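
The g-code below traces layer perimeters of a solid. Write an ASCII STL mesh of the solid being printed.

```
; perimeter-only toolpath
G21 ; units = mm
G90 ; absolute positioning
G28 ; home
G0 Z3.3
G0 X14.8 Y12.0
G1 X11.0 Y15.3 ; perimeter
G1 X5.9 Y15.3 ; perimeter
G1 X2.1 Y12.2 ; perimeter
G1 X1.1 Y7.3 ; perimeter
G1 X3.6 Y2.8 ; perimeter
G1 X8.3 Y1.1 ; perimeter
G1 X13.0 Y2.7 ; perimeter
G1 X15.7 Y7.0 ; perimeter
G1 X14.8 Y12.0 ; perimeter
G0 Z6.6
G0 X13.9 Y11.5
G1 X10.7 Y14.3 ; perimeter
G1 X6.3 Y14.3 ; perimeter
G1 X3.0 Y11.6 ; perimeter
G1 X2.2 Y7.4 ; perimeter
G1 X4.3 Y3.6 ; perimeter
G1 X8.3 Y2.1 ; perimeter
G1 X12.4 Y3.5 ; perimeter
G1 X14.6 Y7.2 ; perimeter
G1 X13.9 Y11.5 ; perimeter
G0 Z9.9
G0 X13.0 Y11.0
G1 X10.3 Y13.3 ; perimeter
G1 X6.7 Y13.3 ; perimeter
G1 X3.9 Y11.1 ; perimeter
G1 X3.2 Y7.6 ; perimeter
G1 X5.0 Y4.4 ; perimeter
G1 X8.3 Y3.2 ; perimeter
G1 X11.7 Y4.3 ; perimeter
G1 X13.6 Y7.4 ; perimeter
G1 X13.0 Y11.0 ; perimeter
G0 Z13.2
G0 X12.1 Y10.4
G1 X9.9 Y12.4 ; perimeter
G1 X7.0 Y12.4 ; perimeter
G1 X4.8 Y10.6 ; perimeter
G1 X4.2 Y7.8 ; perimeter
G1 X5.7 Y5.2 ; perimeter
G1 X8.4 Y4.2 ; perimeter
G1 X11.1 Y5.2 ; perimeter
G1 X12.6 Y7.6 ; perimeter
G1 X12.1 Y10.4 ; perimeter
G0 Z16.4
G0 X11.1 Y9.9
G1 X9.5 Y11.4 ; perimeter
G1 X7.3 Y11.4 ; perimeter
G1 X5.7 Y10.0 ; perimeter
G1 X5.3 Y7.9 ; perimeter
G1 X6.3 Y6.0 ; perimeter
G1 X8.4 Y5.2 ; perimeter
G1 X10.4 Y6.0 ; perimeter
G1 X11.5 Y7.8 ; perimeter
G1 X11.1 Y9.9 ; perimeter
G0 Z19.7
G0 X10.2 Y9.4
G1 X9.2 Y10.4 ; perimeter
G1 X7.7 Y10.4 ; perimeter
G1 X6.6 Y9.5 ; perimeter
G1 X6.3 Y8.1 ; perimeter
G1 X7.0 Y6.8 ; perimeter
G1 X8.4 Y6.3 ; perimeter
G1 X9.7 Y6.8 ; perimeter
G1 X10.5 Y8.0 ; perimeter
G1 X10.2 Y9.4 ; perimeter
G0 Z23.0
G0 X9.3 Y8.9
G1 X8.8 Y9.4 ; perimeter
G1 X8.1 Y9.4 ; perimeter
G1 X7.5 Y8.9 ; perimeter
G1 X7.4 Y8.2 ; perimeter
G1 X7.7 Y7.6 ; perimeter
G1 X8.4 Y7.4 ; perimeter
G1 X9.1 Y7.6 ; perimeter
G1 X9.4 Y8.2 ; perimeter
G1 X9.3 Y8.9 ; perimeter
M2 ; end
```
solid part
  facet normal 0.0000 0.0000 -1.0000
    outer loop
      vertex 5.6 16.3 0.0
      vertex 11.4 16.3 0.0
      vertex 15.7 12.5 0.0
    endloop
  endfacet
  facet normal 0.0000 0.0000 -1.0000
    outer loop
      vertex 1.2 12.7 0.0
      vertex 5.6 16.3 0.0
      vertex 15.7 12.5 0.0
    endloop
  endfacet
  facet normal 0.0000 0.0000 -1.0000
    outer loop
      vertex 0.1 7.1 0.0
      vertex 1.2 12.7 0.0
      vertex 15.7 12.5 0.0
    endloop
  endfacet
  facet normal 0.0000 0.0000 -1.0000
    outer loop
      vertex 2.9 2.0 0.0
      vertex 0.1 7.1 0.0
      vertex 15.7 12.5 0.0
    endloop
  endfacet
  facet normal 0.0000 0.0000 -1.0000
    outer loop
      vertex 8.3 0.0 0.0
      vertex 2.9 2.0 0.0
      vertex 15.7 12.5 0.0
    endloop
  endfacet
  facet normal 0.0000 0.0000 -1.0000
    outer loop
      vertex 13.7 1.9 0.0
      vertex 8.3 0.0 0.0
      vertex 15.7 12.5 0.0
    endloop
  endfacet
  facet normal 0.0000 0.0000 -1.0000
    outer loop
      vertex 16.7 6.8 0.0
      vertex 13.7 1.9 0.0
      vertex 15.7 12.5 0.0
    endloop
  endfacet
  facet normal 0.6342 0.7176 0.2879
    outer loop
      vertex 15.7 12.5 0.0
      vertex 11.4 16.3 0.0
      vertex 8.4 8.4 26.3
    endloop
  endfacet
  facet normal 0.0000 0.9577 0.2877
    outer loop
      vertex 11.4 16.3 0.0
      vertex 5.6 16.3 0.0
      vertex 8.4 8.4 26.3
    endloop
  endfacet
  facet normal -0.6065 0.7413 0.2873
    outer loop
      vertex 5.6 16.3 0.0
      vertex 1.2 12.7 0.0
      vertex 8.4 8.4 26.3
    endloop
  endfacet
  facet normal -0.9398 0.1846 0.2875
    outer loop
      vertex 1.2 12.7 0.0
      vertex 0.1 7.1 0.0
      vertex 8.4 8.4 26.3
    endloop
  endfacet
  facet normal -0.8395 -0.4609 0.2877
    outer loop
      vertex 0.1 7.1 0.0
      vertex 2.9 2.0 0.0
      vertex 8.4 8.4 26.3
    endloop
  endfacet
  facet normal -0.3326 -0.8980 0.2881
    outer loop
      vertex 2.9 2.0 0.0
      vertex 8.3 0.0 0.0
      vertex 8.4 8.4 26.3
    endloop
  endfacet
  facet normal 0.3179 -0.9035 0.2874
    outer loop
      vertex 8.3 0.0 0.0
      vertex 13.7 1.9 0.0
      vertex 8.4 8.4 26.3
    endloop
  endfacet
  facet normal 0.8167 -0.5000 0.2882
    outer loop
      vertex 13.7 1.9 0.0
      vertex 16.7 6.8 0.0
      vertex 8.4 8.4 26.3
    endloop
  endfacet
  facet normal 0.9433 0.1655 0.2876
    outer loop
      vertex 16.7 6.8 0.0
      vertex 15.7 12.5 0.0
      vertex 8.4 8.4 26.3
    endloop
  endfacet
endsolid part

The G0 Z moves step by Δz≈3.3 mm. The G1 loops shrink linearly with z, so the solid tapers from its base footprint up to z≈26.3. Closing with a flat bottom cap and the tapered top and triangulating gives 16 facets — a regular 9-sided pyramid, base circumscribed radius ≈ 8.4 mm, apex at z ≈ 26.3 mm.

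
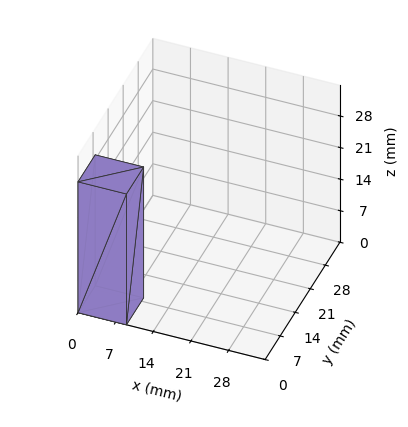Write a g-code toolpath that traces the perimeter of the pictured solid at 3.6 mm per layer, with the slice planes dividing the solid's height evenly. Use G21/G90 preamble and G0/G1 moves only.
Reading the render: the shape is a rectangular box, roughly 9 × 8 mm footprint and 29 mm tall (dimensions read to the nearest mm from the axis ticks). For the g-code, the solid's height is divided into equal slices at the stated Δz and each level perimeter traced with G1 moves after a G0 lift.

; perimeter-only toolpath
G21 ; units = mm
G90 ; absolute positioning
G28 ; home
; layer 1
G0 Z3.6
G0 X0.0 Y0.0
G1 X9.0 Y0.0
G1 X9.0 Y8.0
G1 X0.0 Y8.0
G1 X0.0 Y0.0
; layer 2
G0 Z7.2
G0 X0.0 Y0.0
G1 X9.0 Y0.0
G1 X9.0 Y8.0
G1 X0.0 Y8.0
G1 X0.0 Y0.0
; layer 3
G0 Z10.9
G0 X0.0 Y0.0
G1 X9.0 Y0.0
G1 X9.0 Y8.0
G1 X0.0 Y8.0
G1 X0.0 Y0.0
; layer 4
G0 Z14.5
G0 X0.0 Y0.0
G1 X9.0 Y0.0
G1 X9.0 Y8.0
G1 X0.0 Y8.0
G1 X0.0 Y0.0
; layer 5
G0 Z18.1
G0 X0.0 Y0.0
G1 X9.0 Y0.0
G1 X9.0 Y8.0
G1 X0.0 Y8.0
G1 X0.0 Y0.0
; layer 6
G0 Z21.8
G0 X0.0 Y0.0
G1 X9.0 Y0.0
G1 X9.0 Y8.0
G1 X0.0 Y8.0
G1 X0.0 Y0.0
; layer 7
G0 Z25.4
G0 X0.0 Y0.0
G1 X9.0 Y0.0
G1 X9.0 Y8.0
G1 X0.0 Y8.0
G1 X0.0 Y0.0
; layer 8
G0 Z29.0
G0 X0.0 Y0.0
G1 X9.0 Y0.0
G1 X9.0 Y8.0
G1 X0.0 Y8.0
G1 X0.0 Y0.0
M2 ; end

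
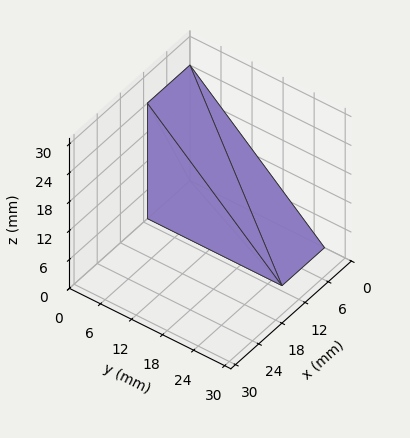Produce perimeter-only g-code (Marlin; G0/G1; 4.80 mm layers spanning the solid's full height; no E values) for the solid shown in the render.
Reading the render: the shape is a wedge (ramp): 11 × 26 mm base, rising to 24 mm along the y=0 edge and sloping linearly to z=0 at y=26 (dimensions read to the nearest mm from the axis ticks). For the g-code, the solid's height is divided into equal slices at the stated Δz and each level perimeter traced with G1 moves after a G0 lift.

; perimeter-only toolpath
G21 ; units = mm
G90 ; absolute positioning
G28 ; home
; layer 1
G0 Z4.80
G0 X0.00 Y0.00
G1 X11.00 Y0.00
G1 X11.00 Y20.80
G1 X0.00 Y20.80
G1 X0.00 Y0.00
; layer 2
G0 Z9.60
G0 X0.00 Y0.00
G1 X11.00 Y0.00
G1 X11.00 Y15.60
G1 X0.00 Y15.60
G1 X0.00 Y0.00
; layer 3
G0 Z14.40
G0 X0.00 Y0.00
G1 X11.00 Y0.00
G1 X11.00 Y10.40
G1 X0.00 Y10.40
G1 X0.00 Y0.00
; layer 4
G0 Z19.20
G0 X0.00 Y0.00
G1 X11.00 Y0.00
G1 X11.00 Y5.20
G1 X0.00 Y5.20
G1 X0.00 Y0.00
M2 ; end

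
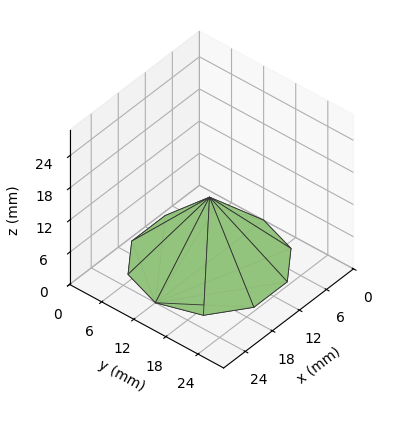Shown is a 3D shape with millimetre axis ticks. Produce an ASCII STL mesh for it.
Reading the render: the shape is a regular 10-sided pyramid, base circumscribed radius ≈ 12 mm, apex at z ≈ 12 mm (dimensions read to the nearest mm from the axis ticks). For the STL, each face is triangulated and given an outward normal.

solid part
  facet normal 0.0000 0.0000 -1.0000
    outer loop
      vertex 15.71 23.41 0.00
      vertex 21.71 19.05 0.00
      vertex 24.00 12.00 0.00
    endloop
  endfacet
  facet normal 0.0000 0.0000 -1.0000
    outer loop
      vertex 8.29 23.41 0.00
      vertex 15.71 23.41 0.00
      vertex 24.00 12.00 0.00
    endloop
  endfacet
  facet normal 0.0000 0.0000 -1.0000
    outer loop
      vertex 2.29 19.05 0.00
      vertex 8.29 23.41 0.00
      vertex 24.00 12.00 0.00
    endloop
  endfacet
  facet normal 0.0000 0.0000 -1.0000
    outer loop
      vertex 0.00 12.00 0.00
      vertex 2.29 19.05 0.00
      vertex 24.00 12.00 0.00
    endloop
  endfacet
  facet normal 0.0000 0.0000 -1.0000
    outer loop
      vertex 2.29 4.95 0.00
      vertex 0.00 12.00 0.00
      vertex 24.00 12.00 0.00
    endloop
  endfacet
  facet normal 0.0000 0.0000 -1.0000
    outer loop
      vertex 8.29 0.59 0.00
      vertex 2.29 4.95 0.00
      vertex 24.00 12.00 0.00
    endloop
  endfacet
  facet normal 0.0000 0.0000 -1.0000
    outer loop
      vertex 15.71 0.59 0.00
      vertex 8.29 0.59 0.00
      vertex 24.00 12.00 0.00
    endloop
  endfacet
  facet normal 0.0000 0.0000 -1.0000
    outer loop
      vertex 21.71 4.95 0.00
      vertex 15.71 0.59 0.00
      vertex 24.00 12.00 0.00
    endloop
  endfacet
  facet normal 0.6892 0.2239 0.6892
    outer loop
      vertex 24.00 12.00 0.00
      vertex 21.71 19.05 0.00
      vertex 12.00 12.00 12.00
    endloop
  endfacet
  facet normal 0.4260 0.5862 0.6891
    outer loop
      vertex 21.71 19.05 0.00
      vertex 15.71 23.41 0.00
      vertex 12.00 12.00 12.00
    endloop
  endfacet
  facet normal 0.0000 0.7247 0.6891
    outer loop
      vertex 15.71 23.41 0.00
      vertex 8.29 23.41 0.00
      vertex 12.00 12.00 12.00
    endloop
  endfacet
  facet normal -0.4260 0.5862 0.6891
    outer loop
      vertex 8.29 23.41 0.00
      vertex 2.29 19.05 0.00
      vertex 12.00 12.00 12.00
    endloop
  endfacet
  facet normal -0.6892 0.2239 0.6892
    outer loop
      vertex 2.29 19.05 0.00
      vertex 0.00 12.00 0.00
      vertex 12.00 12.00 12.00
    endloop
  endfacet
  facet normal -0.6892 -0.2239 0.6892
    outer loop
      vertex 0.00 12.00 0.00
      vertex 2.29 4.95 0.00
      vertex 12.00 12.00 12.00
    endloop
  endfacet
  facet normal -0.4260 -0.5862 0.6891
    outer loop
      vertex 2.29 4.95 0.00
      vertex 8.29 0.59 0.00
      vertex 12.00 12.00 12.00
    endloop
  endfacet
  facet normal 0.0000 -0.7247 0.6891
    outer loop
      vertex 8.29 0.59 0.00
      vertex 15.71 0.59 0.00
      vertex 12.00 12.00 12.00
    endloop
  endfacet
  facet normal 0.4260 -0.5862 0.6891
    outer loop
      vertex 15.71 0.59 0.00
      vertex 21.71 4.95 0.00
      vertex 12.00 12.00 12.00
    endloop
  endfacet
  facet normal 0.6892 -0.2239 0.6892
    outer loop
      vertex 21.71 4.95 0.00
      vertex 24.00 12.00 0.00
      vertex 12.00 12.00 12.00
    endloop
  endfacet
endsolid part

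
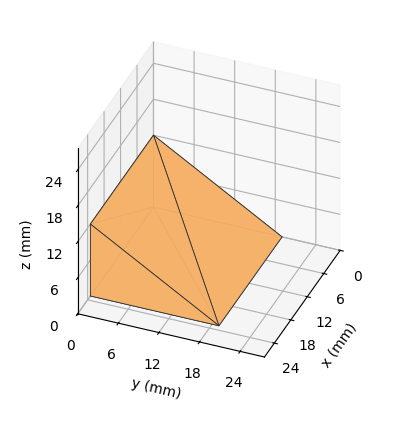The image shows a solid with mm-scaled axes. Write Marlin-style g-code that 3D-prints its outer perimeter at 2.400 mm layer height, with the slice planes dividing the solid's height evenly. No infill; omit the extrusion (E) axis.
Reading the render: the shape is a wedge (ramp): 23 × 19 mm base, rising to 12 mm along the y=0 edge and sloping linearly to z=0 at y=19 (dimensions read to the nearest mm from the axis ticks). For the g-code, the solid's height is divided into equal slices at the stated Δz and each level perimeter traced with G1 moves after a G0 lift.

; perimeter-only toolpath
G21 ; units = mm
G90 ; absolute positioning
G28 ; home
; layer 1
G0 Z2.400
G0 X0.000 Y0.000
G1 X23.000 Y0.000
G1 X23.000 Y15.200
G1 X0.000 Y15.200
G1 X0.000 Y0.000
; layer 2
G0 Z4.800
G0 X0.000 Y0.000
G1 X23.000 Y0.000
G1 X23.000 Y11.400
G1 X0.000 Y11.400
G1 X0.000 Y0.000
; layer 3
G0 Z7.200
G0 X0.000 Y0.000
G1 X23.000 Y0.000
G1 X23.000 Y7.600
G1 X0.000 Y7.600
G1 X0.000 Y0.000
; layer 4
G0 Z9.600
G0 X0.000 Y0.000
G1 X23.000 Y0.000
G1 X23.000 Y3.800
G1 X0.000 Y3.800
G1 X0.000 Y0.000
M2 ; end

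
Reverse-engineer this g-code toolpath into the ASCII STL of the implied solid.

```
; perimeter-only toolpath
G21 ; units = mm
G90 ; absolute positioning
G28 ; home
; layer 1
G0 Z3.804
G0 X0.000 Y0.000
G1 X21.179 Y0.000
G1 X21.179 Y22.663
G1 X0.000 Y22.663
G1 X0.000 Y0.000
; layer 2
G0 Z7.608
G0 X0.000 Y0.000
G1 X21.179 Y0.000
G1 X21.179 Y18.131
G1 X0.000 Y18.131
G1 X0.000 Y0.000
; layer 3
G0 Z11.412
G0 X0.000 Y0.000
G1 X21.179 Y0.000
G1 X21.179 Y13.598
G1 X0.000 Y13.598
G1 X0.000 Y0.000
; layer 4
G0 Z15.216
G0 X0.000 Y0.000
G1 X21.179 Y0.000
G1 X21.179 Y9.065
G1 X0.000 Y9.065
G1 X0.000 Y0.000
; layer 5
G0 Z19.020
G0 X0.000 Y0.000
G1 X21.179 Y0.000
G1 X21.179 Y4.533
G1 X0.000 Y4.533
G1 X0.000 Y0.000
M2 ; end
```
solid part
  facet normal 0.0000 0.0000 -1.0000
    outer loop
      vertex 21.179 27.196 0.000
      vertex 21.179 0.000 0.000
      vertex 0.000 0.000 0.000
    endloop
  endfacet
  facet normal 0.0000 0.0000 -1.0000
    outer loop
      vertex 0.000 27.196 0.000
      vertex 21.179 27.196 0.000
      vertex 0.000 0.000 0.000
    endloop
  endfacet
  facet normal 0.0000 -1.0000 0.0000
    outer loop
      vertex 0.000 0.000 0.000
      vertex 21.179 0.000 0.000
      vertex 21.179 0.000 22.824
    endloop
  endfacet
  facet normal 0.0000 -1.0000 0.0000
    outer loop
      vertex 0.000 0.000 0.000
      vertex 21.179 0.000 22.824
      vertex 0.000 0.000 22.824
    endloop
  endfacet
  facet normal 0.0000 0.6429 0.7660
    outer loop
      vertex 0.000 0.000 22.824
      vertex 21.179 0.000 22.824
      vertex 21.179 27.196 0.000
    endloop
  endfacet
  facet normal 0.0000 0.6429 0.7660
    outer loop
      vertex 0.000 0.000 22.824
      vertex 21.179 27.196 0.000
      vertex 0.000 27.196 0.000
    endloop
  endfacet
  facet normal -1.0000 0.0000 0.0000
    outer loop
      vertex 0.000 0.000 22.824
      vertex 0.000 27.196 0.000
      vertex 0.000 0.000 0.000
    endloop
  endfacet
  facet normal 1.0000 0.0000 0.0000
    outer loop
      vertex 21.179 0.000 0.000
      vertex 21.179 27.196 0.000
      vertex 21.179 0.000 22.824
    endloop
  endfacet
endsolid part

The G0 Z moves step by Δz≈3.804 mm. The G1 loops shrink linearly with z, so the solid tapers from its base footprint up to z≈22.8. Closing with a flat bottom cap and the tapered top and triangulating gives 8 facets — a wedge (ramp): 21.2 × 27.2 mm base, rising to 22.8 mm along the y=0 edge and sloping linearly to z=0 at y=27.2.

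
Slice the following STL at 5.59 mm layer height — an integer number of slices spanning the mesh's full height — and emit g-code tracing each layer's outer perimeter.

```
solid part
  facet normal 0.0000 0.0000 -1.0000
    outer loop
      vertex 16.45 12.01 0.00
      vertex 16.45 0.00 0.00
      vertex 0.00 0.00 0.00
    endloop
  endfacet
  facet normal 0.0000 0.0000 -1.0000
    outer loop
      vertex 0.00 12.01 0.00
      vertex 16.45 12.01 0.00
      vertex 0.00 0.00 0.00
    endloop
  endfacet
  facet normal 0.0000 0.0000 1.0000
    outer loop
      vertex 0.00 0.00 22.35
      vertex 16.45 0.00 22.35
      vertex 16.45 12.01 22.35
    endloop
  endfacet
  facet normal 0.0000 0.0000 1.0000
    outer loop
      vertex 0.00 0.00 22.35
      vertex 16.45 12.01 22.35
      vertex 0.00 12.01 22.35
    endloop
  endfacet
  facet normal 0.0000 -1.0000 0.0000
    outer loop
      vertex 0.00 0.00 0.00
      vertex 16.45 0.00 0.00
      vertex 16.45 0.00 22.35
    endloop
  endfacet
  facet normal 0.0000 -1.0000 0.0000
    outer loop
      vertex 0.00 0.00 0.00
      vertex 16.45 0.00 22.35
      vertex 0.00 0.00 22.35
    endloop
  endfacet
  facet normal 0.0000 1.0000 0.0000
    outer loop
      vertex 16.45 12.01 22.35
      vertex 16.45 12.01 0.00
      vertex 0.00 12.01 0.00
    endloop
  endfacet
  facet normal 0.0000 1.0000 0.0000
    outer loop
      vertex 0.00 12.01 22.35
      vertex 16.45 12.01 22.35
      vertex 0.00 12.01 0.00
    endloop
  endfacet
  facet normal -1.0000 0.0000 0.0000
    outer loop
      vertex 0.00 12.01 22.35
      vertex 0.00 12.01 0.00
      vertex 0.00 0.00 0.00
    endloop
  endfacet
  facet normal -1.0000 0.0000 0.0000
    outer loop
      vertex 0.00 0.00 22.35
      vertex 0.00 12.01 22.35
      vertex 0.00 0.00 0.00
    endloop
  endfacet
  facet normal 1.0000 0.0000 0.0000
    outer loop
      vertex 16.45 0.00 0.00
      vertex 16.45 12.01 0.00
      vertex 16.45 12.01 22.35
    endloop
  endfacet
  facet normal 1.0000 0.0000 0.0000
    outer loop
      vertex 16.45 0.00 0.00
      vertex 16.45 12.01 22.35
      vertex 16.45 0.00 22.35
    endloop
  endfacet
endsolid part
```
; perimeter-only toolpath
G21 ; units = mm
G90 ; absolute positioning
G28 ; home
; layer 1
G0 Z5.59
G0 X0.00 Y0.00
G1 X16.45 Y0.00
G1 X16.45 Y12.01
G1 X0.00 Y12.01
G1 X0.00 Y0.00
; layer 2
G0 Z11.18
G0 X0.00 Y0.00
G1 X16.45 Y0.00
G1 X16.45 Y12.01
G1 X0.00 Y12.01
G1 X0.00 Y0.00
; layer 3
G0 Z16.76
G0 X0.00 Y0.00
G1 X16.45 Y0.00
G1 X16.45 Y12.01
G1 X0.00 Y12.01
G1 X0.00 Y0.00
; layer 4
G0 Z22.35
G0 X0.00 Y0.00
G1 X16.45 Y0.00
G1 X16.45 Y12.01
G1 X0.00 Y12.01
G1 X0.00 Y0.00
M2 ; end

The solid is a rectangular box, roughly 16.4 × 12 mm footprint and 22.4 mm tall. Slicing at Δz = 5.59 mm — 4 equal slices spanning the solid's height, so layer i sits at z = i·h/4 — gives 4 non-empty perimeters. Each is a 4-segment closed polygon; G0 lifts to the layer z and rapids to the start vertex, then G1 traces the edges.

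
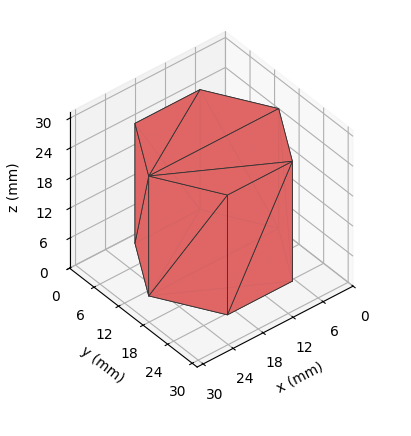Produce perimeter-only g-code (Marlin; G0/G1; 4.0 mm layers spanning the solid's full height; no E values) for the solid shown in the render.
Reading the render: the shape is a regular 6-sided prism (a cylinder approximated with 6 flat sides), circumscribed radius ≈ 13 mm, height ≈ 24 mm (dimensions read to the nearest mm from the axis ticks). For the g-code, the solid's height is divided into equal slices at the stated Δz and each level perimeter traced with G1 moves after a G0 lift.

; perimeter-only toolpath
G21 ; units = mm
G90 ; absolute positioning
G28 ; home
; layer 1
G0 Z4.0
G0 X26.0 Y13.0
G1 X19.5 Y24.3
G1 X6.5 Y24.3
G1 X0.0 Y13.0
G1 X6.5 Y1.7
G1 X19.5 Y1.7
G1 X26.0 Y13.0
; layer 2
G0 Z8.0
G0 X26.0 Y13.0
G1 X19.5 Y24.3
G1 X6.5 Y24.3
G1 X0.0 Y13.0
G1 X6.5 Y1.7
G1 X19.5 Y1.7
G1 X26.0 Y13.0
; layer 3
G0 Z12.0
G0 X26.0 Y13.0
G1 X19.5 Y24.3
G1 X6.5 Y24.3
G1 X0.0 Y13.0
G1 X6.5 Y1.7
G1 X19.5 Y1.7
G1 X26.0 Y13.0
; layer 4
G0 Z16.0
G0 X26.0 Y13.0
G1 X19.5 Y24.3
G1 X6.5 Y24.3
G1 X0.0 Y13.0
G1 X6.5 Y1.7
G1 X19.5 Y1.7
G1 X26.0 Y13.0
; layer 5
G0 Z20.0
G0 X26.0 Y13.0
G1 X19.5 Y24.3
G1 X6.5 Y24.3
G1 X0.0 Y13.0
G1 X6.5 Y1.7
G1 X19.5 Y1.7
G1 X26.0 Y13.0
; layer 6
G0 Z24.0
G0 X26.0 Y13.0
G1 X19.5 Y24.3
G1 X6.5 Y24.3
G1 X0.0 Y13.0
G1 X6.5 Y1.7
G1 X19.5 Y1.7
G1 X26.0 Y13.0
M2 ; end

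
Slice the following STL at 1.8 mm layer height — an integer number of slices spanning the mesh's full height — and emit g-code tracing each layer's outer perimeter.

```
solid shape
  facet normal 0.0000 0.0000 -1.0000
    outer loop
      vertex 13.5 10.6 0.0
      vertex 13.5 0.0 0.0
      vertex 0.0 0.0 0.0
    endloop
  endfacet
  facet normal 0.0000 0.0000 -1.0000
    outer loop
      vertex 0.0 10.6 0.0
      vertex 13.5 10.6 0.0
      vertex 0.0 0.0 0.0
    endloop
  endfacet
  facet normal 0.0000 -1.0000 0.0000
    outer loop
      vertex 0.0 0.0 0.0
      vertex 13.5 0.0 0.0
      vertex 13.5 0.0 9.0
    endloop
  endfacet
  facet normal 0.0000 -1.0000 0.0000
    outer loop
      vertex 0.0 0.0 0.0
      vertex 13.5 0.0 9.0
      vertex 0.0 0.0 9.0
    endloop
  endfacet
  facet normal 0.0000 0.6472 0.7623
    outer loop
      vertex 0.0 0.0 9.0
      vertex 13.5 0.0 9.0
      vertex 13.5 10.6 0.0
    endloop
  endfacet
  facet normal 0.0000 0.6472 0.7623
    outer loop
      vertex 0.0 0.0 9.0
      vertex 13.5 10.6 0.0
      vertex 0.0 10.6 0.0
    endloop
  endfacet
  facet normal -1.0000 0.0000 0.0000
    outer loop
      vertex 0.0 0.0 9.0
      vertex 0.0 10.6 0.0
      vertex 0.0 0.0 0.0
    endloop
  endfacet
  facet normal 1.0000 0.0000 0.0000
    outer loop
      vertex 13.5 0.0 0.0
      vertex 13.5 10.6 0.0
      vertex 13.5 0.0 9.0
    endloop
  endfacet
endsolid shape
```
; perimeter-only toolpath
G21 ; units = mm
G90 ; absolute positioning
G28 ; home
; layer 1
G0 Z1.8
G0 X0.0 Y0.0
G1 X13.5 Y0.0
G1 X13.5 Y8.5
G1 X0.0 Y8.5
G1 X0.0 Y0.0
; layer 2
G0 Z3.6
G0 X0.0 Y0.0
G1 X13.5 Y0.0
G1 X13.5 Y6.4
G1 X0.0 Y6.4
G1 X0.0 Y0.0
; layer 3
G0 Z5.4
G0 X0.0 Y0.0
G1 X13.5 Y0.0
G1 X13.5 Y4.2
G1 X0.0 Y4.2
G1 X0.0 Y0.0
; layer 4
G0 Z7.2
G0 X0.0 Y0.0
G1 X13.5 Y0.0
G1 X13.5 Y2.1
G1 X0.0 Y2.1
G1 X0.0 Y0.0
M2 ; end

The solid is a wedge (ramp): 13.5 × 10.6 mm base, rising to 9 mm along the y=0 edge and sloping linearly to z=0 at y=10.6. Slicing at Δz = 1.8 mm — 5 equal slices spanning the solid's height, so layer i sits at z = i·h/5 — gives 4 non-empty perimeters. Each is a 4-segment closed polygon; G0 lifts to the layer z and rapids to the start vertex, then G1 traces the edges. The cross-section shrinks linearly with z (the slice at the apex is degenerate and omitted).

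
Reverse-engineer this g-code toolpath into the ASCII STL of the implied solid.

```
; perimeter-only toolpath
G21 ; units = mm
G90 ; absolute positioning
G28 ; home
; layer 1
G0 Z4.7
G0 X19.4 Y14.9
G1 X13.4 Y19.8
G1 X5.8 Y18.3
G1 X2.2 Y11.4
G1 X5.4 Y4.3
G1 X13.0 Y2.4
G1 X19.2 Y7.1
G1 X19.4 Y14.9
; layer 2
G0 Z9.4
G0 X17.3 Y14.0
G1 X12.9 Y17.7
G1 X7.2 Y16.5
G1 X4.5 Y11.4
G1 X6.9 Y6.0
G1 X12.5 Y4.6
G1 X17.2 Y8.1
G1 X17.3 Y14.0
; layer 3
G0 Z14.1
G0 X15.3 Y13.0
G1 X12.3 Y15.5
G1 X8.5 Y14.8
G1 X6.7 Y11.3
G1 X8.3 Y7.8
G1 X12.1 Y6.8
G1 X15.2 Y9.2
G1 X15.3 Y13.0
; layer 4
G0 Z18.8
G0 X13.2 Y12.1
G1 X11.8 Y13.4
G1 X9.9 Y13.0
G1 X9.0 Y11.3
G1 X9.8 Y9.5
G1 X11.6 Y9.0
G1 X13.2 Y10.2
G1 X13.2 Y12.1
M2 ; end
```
solid part
  facet normal 0.0000 0.0000 -1.0000
    outer loop
      vertex 4.5 20.1 0.0
      vertex 14.0 22.0 0.0
      vertex 21.4 15.8 0.0
    endloop
  endfacet
  facet normal 0.0000 0.0000 -1.0000
    outer loop
      vertex 0.0 11.5 0.0
      vertex 4.5 20.1 0.0
      vertex 21.4 15.8 0.0
    endloop
  endfacet
  facet normal 0.0000 0.0000 -1.0000
    outer loop
      vertex 4.0 2.6 0.0
      vertex 0.0 11.5 0.0
      vertex 21.4 15.8 0.0
    endloop
  endfacet
  facet normal 0.0000 0.0000 -1.0000
    outer loop
      vertex 13.4 0.2 0.0
      vertex 4.0 2.6 0.0
      vertex 21.4 15.8 0.0
    endloop
  endfacet
  facet normal 0.0000 0.0000 -1.0000
    outer loop
      vertex 21.2 6.1 0.0
      vertex 13.4 0.2 0.0
      vertex 21.4 15.8 0.0
    endloop
  endfacet
  facet normal 0.5902 0.7045 0.3941
    outer loop
      vertex 21.4 15.8 0.0
      vertex 14.0 22.0 0.0
      vertex 11.2 11.2 23.5
    endloop
  endfacet
  facet normal -0.1803 0.9017 0.3929
    outer loop
      vertex 14.0 22.0 0.0
      vertex 4.5 20.1 0.0
      vertex 11.2 11.2 23.5
    endloop
  endfacet
  facet normal -0.8145 0.4262 0.3936
    outer loop
      vertex 4.5 20.1 0.0
      vertex 0.0 11.5 0.0
      vertex 11.2 11.2 23.5
    endloop
  endfacet
  facet normal -0.8381 -0.3767 0.3946
    outer loop
      vertex 0.0 11.5 0.0
      vertex 4.0 2.6 0.0
      vertex 11.2 11.2 23.5
    endloop
  endfacet
  facet normal -0.2272 -0.8900 0.3953
    outer loop
      vertex 4.0 2.6 0.0
      vertex 13.4 0.2 0.0
      vertex 11.2 11.2 23.5
    endloop
  endfacet
  facet normal 0.5542 -0.7327 0.3949
    outer loop
      vertex 13.4 0.2 0.0
      vertex 21.2 6.1 0.0
      vertex 11.2 11.2 23.5
    endloop
  endfacet
  facet normal 0.9185 -0.0189 0.3950
    outer loop
      vertex 21.2 6.1 0.0
      vertex 21.4 15.8 0.0
      vertex 11.2 11.2 23.5
    endloop
  endfacet
endsolid part

The G0 Z moves step by Δz≈4.7 mm. The G1 loops shrink linearly with z, so the solid tapers from its base footprint up to z≈23.5. Closing with a flat bottom cap and the tapered top and triangulating gives 12 facets — a regular 7-sided pyramid, base circumscribed radius ≈ 11.2 mm, apex at z ≈ 23.5 mm.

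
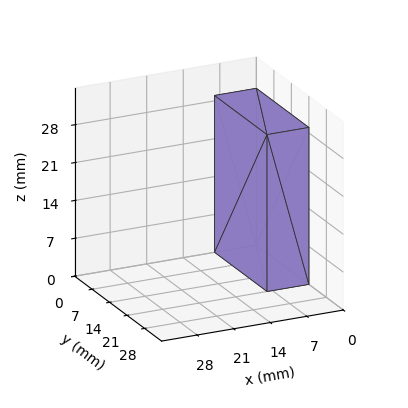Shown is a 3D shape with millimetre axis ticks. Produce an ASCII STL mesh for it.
Reading the render: the shape is a rectangular box, roughly 8 × 21 mm footprint and 29 mm tall (dimensions read to the nearest mm from the axis ticks). For the STL, each face is triangulated and given an outward normal.

solid part
  facet normal 0.0000 0.0000 -1.0000
    outer loop
      vertex 8.0 21.0 0.0
      vertex 8.0 0.0 0.0
      vertex 0.0 0.0 0.0
    endloop
  endfacet
  facet normal 0.0000 0.0000 -1.0000
    outer loop
      vertex 0.0 21.0 0.0
      vertex 8.0 21.0 0.0
      vertex 0.0 0.0 0.0
    endloop
  endfacet
  facet normal 0.0000 0.0000 1.0000
    outer loop
      vertex 0.0 0.0 29.0
      vertex 8.0 0.0 29.0
      vertex 8.0 21.0 29.0
    endloop
  endfacet
  facet normal 0.0000 0.0000 1.0000
    outer loop
      vertex 0.0 0.0 29.0
      vertex 8.0 21.0 29.0
      vertex 0.0 21.0 29.0
    endloop
  endfacet
  facet normal 0.0000 -1.0000 0.0000
    outer loop
      vertex 0.0 0.0 0.0
      vertex 8.0 0.0 0.0
      vertex 8.0 0.0 29.0
    endloop
  endfacet
  facet normal 0.0000 -1.0000 0.0000
    outer loop
      vertex 0.0 0.0 0.0
      vertex 8.0 0.0 29.0
      vertex 0.0 0.0 29.0
    endloop
  endfacet
  facet normal 0.0000 1.0000 0.0000
    outer loop
      vertex 8.0 21.0 29.0
      vertex 8.0 21.0 0.0
      vertex 0.0 21.0 0.0
    endloop
  endfacet
  facet normal 0.0000 1.0000 0.0000
    outer loop
      vertex 0.0 21.0 29.0
      vertex 8.0 21.0 29.0
      vertex 0.0 21.0 0.0
    endloop
  endfacet
  facet normal -1.0000 0.0000 0.0000
    outer loop
      vertex 0.0 21.0 29.0
      vertex 0.0 21.0 0.0
      vertex 0.0 0.0 0.0
    endloop
  endfacet
  facet normal -1.0000 0.0000 0.0000
    outer loop
      vertex 0.0 0.0 29.0
      vertex 0.0 21.0 29.0
      vertex 0.0 0.0 0.0
    endloop
  endfacet
  facet normal 1.0000 0.0000 0.0000
    outer loop
      vertex 8.0 0.0 0.0
      vertex 8.0 21.0 0.0
      vertex 8.0 21.0 29.0
    endloop
  endfacet
  facet normal 1.0000 0.0000 0.0000
    outer loop
      vertex 8.0 0.0 0.0
      vertex 8.0 21.0 29.0
      vertex 8.0 0.0 29.0
    endloop
  endfacet
endsolid part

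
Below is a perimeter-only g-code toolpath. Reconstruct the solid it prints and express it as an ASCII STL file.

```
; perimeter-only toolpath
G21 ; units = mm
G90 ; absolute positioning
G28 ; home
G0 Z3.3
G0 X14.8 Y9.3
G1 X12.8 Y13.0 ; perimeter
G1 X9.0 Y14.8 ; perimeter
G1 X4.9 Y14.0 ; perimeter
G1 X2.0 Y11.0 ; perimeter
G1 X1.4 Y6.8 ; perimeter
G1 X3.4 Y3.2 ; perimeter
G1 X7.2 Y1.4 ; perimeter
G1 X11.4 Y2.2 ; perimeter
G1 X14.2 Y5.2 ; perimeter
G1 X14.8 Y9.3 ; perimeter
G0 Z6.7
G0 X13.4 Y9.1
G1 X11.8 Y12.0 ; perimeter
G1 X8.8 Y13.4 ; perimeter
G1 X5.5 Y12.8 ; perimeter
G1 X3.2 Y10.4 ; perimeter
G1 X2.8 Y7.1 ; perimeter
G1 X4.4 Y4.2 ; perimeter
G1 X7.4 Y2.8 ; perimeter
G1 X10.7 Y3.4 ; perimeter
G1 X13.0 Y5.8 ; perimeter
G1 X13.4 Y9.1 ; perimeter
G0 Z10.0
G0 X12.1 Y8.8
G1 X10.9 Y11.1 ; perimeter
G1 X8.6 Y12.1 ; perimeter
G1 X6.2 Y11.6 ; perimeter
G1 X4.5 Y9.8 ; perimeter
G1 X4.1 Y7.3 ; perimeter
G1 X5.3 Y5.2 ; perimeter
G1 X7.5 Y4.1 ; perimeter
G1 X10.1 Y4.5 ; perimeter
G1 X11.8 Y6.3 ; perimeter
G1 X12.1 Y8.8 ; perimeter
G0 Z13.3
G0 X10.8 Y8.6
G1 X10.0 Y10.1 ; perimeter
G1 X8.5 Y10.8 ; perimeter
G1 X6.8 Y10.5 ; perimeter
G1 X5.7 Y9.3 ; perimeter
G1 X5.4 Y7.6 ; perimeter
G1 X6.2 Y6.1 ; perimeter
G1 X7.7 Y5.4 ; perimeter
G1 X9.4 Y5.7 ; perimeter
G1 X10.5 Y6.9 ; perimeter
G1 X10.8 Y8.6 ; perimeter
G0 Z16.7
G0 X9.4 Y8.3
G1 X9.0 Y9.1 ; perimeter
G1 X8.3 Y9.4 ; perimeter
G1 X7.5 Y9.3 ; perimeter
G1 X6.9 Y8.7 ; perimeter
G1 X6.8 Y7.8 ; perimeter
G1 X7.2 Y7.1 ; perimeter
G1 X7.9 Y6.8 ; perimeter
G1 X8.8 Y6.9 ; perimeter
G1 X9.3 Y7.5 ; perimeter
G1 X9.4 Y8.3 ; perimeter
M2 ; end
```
solid part
  facet normal 0.0000 0.0000 -1.0000
    outer loop
      vertex 9.2 16.1 0.0
      vertex 13.7 14.0 0.0
      vertex 16.1 9.6 0.0
    endloop
  endfacet
  facet normal 0.0000 0.0000 -1.0000
    outer loop
      vertex 4.2 15.2 0.0
      vertex 9.2 16.1 0.0
      vertex 16.1 9.6 0.0
    endloop
  endfacet
  facet normal 0.0000 0.0000 -1.0000
    outer loop
      vertex 0.8 11.6 0.0
      vertex 4.2 15.2 0.0
      vertex 16.1 9.6 0.0
    endloop
  endfacet
  facet normal 0.0000 0.0000 -1.0000
    outer loop
      vertex 0.1 6.6 0.0
      vertex 0.8 11.6 0.0
      vertex 16.1 9.6 0.0
    endloop
  endfacet
  facet normal 0.0000 0.0000 -1.0000
    outer loop
      vertex 2.5 2.2 0.0
      vertex 0.1 6.6 0.0
      vertex 16.1 9.6 0.0
    endloop
  endfacet
  facet normal 0.0000 0.0000 -1.0000
    outer loop
      vertex 7.0 0.1 0.0
      vertex 2.5 2.2 0.0
      vertex 16.1 9.6 0.0
    endloop
  endfacet
  facet normal 0.0000 0.0000 -1.0000
    outer loop
      vertex 12.0 1.0 0.0
      vertex 7.0 0.1 0.0
      vertex 16.1 9.6 0.0
    endloop
  endfacet
  facet normal 0.0000 0.0000 -1.0000
    outer loop
      vertex 15.4 4.6 0.0
      vertex 12.0 1.0 0.0
      vertex 16.1 9.6 0.0
    endloop
  endfacet
  facet normal 0.8187 0.4466 0.3610
    outer loop
      vertex 16.1 9.6 0.0
      vertex 13.7 14.0 0.0
      vertex 8.1 8.1 20.0
    endloop
  endfacet
  facet normal 0.3946 0.8455 0.3599
    outer loop
      vertex 13.7 14.0 0.0
      vertex 9.2 16.1 0.0
      vertex 8.1 8.1 20.0
    endloop
  endfacet
  facet normal -0.1654 0.9188 0.3584
    outer loop
      vertex 9.2 16.1 0.0
      vertex 4.2 15.2 0.0
      vertex 8.1 8.1 20.0
    endloop
  endfacet
  facet normal -0.6783 0.6407 0.3597
    outer loop
      vertex 4.2 15.2 0.0
      vertex 0.8 11.6 0.0
      vertex 8.1 8.1 20.0
    endloop
  endfacet
  facet normal -0.9240 0.1294 0.3599
    outer loop
      vertex 0.8 11.6 0.0
      vertex 0.1 6.6 0.0
      vertex 8.1 8.1 20.0
    endloop
  endfacet
  facet normal -0.8187 -0.4466 0.3610
    outer loop
      vertex 0.1 6.6 0.0
      vertex 2.5 2.2 0.0
      vertex 8.1 8.1 20.0
    endloop
  endfacet
  facet normal -0.3946 -0.8455 0.3599
    outer loop
      vertex 2.5 2.2 0.0
      vertex 7.0 0.1 0.0
      vertex 8.1 8.1 20.0
    endloop
  endfacet
  facet normal 0.1654 -0.9188 0.3584
    outer loop
      vertex 7.0 0.1 0.0
      vertex 12.0 1.0 0.0
      vertex 8.1 8.1 20.0
    endloop
  endfacet
  facet normal 0.6783 -0.6407 0.3597
    outer loop
      vertex 12.0 1.0 0.0
      vertex 15.4 4.6 0.0
      vertex 8.1 8.1 20.0
    endloop
  endfacet
  facet normal 0.9240 -0.1294 0.3599
    outer loop
      vertex 15.4 4.6 0.0
      vertex 16.1 9.6 0.0
      vertex 8.1 8.1 20.0
    endloop
  endfacet
endsolid part

The G0 Z moves step by Δz≈3.3 mm. The G1 loops shrink linearly with z, so the solid tapers from its base footprint up to z≈20. Closing with a flat bottom cap and the tapered top and triangulating gives 18 facets — a regular 10-sided pyramid, base circumscribed radius ≈ 8.1 mm, apex at z ≈ 20 mm.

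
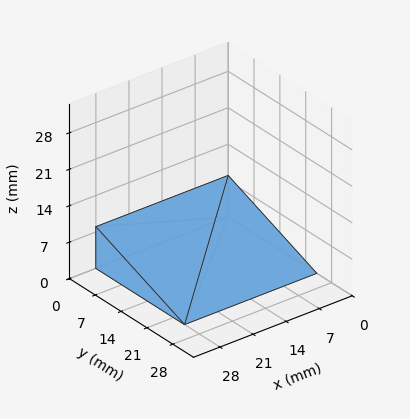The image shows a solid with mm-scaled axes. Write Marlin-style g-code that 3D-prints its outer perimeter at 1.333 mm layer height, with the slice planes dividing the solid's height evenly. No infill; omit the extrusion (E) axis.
Reading the render: the shape is a wedge (ramp): 28 × 24 mm base, rising to 8 mm along the y=0 edge and sloping linearly to z=0 at y=24 (dimensions read to the nearest mm from the axis ticks). For the g-code, the solid's height is divided into equal slices at the stated Δz and each level perimeter traced with G1 moves after a G0 lift.

; perimeter-only toolpath
G21 ; units = mm
G90 ; absolute positioning
G28 ; home
; layer 1
G0 Z1.333
G0 X0.000 Y0.000
G1 X28.000 Y0.000
G1 X28.000 Y20.000
G1 X0.000 Y20.000
G1 X0.000 Y0.000
; layer 2
G0 Z2.667
G0 X0.000 Y0.000
G1 X28.000 Y0.000
G1 X28.000 Y16.000
G1 X0.000 Y16.000
G1 X0.000 Y0.000
; layer 3
G0 Z4.000
G0 X0.000 Y0.000
G1 X28.000 Y0.000
G1 X28.000 Y12.000
G1 X0.000 Y12.000
G1 X0.000 Y0.000
; layer 4
G0 Z5.333
G0 X0.000 Y0.000
G1 X28.000 Y0.000
G1 X28.000 Y8.000
G1 X0.000 Y8.000
G1 X0.000 Y0.000
; layer 5
G0 Z6.667
G0 X0.000 Y0.000
G1 X28.000 Y0.000
G1 X28.000 Y4.000
G1 X0.000 Y4.000
G1 X0.000 Y0.000
M2 ; end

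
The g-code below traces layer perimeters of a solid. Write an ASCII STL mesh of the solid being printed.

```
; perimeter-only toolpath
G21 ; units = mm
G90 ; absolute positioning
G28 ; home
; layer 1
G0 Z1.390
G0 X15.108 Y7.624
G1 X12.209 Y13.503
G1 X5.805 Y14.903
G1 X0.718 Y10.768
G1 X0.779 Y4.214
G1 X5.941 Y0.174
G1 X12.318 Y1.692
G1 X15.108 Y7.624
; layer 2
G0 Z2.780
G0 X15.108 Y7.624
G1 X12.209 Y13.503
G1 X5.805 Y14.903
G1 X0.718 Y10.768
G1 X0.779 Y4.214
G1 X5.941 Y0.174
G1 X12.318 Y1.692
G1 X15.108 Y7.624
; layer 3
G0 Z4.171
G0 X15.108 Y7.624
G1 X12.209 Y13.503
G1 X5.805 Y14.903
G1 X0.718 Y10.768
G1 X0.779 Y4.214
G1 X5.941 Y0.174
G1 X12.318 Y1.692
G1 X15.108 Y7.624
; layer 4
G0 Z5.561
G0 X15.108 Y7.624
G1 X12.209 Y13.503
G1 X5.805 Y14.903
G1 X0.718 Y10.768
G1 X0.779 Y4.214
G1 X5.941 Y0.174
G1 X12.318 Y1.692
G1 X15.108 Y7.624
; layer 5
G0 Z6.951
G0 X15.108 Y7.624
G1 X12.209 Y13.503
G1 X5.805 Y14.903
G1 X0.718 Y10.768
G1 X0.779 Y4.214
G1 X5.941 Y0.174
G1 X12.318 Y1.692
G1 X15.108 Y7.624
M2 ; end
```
solid part
  facet normal 0.0000 0.0000 -1.0000
    outer loop
      vertex 5.805 14.903 0.000
      vertex 12.209 13.503 0.000
      vertex 15.108 7.624 0.000
    endloop
  endfacet
  facet normal 0.0000 0.0000 -1.0000
    outer loop
      vertex 0.718 10.768 0.000
      vertex 5.805 14.903 0.000
      vertex 15.108 7.624 0.000
    endloop
  endfacet
  facet normal 0.0000 0.0000 -1.0000
    outer loop
      vertex 0.779 4.214 0.000
      vertex 0.718 10.768 0.000
      vertex 15.108 7.624 0.000
    endloop
  endfacet
  facet normal 0.0000 0.0000 -1.0000
    outer loop
      vertex 5.941 0.174 0.000
      vertex 0.779 4.214 0.000
      vertex 15.108 7.624 0.000
    endloop
  endfacet
  facet normal 0.0000 0.0000 -1.0000
    outer loop
      vertex 12.318 1.692 0.000
      vertex 5.941 0.174 0.000
      vertex 15.108 7.624 0.000
    endloop
  endfacet
  facet normal 0.0000 0.0000 1.0000
    outer loop
      vertex 15.108 7.624 6.951
      vertex 12.209 13.503 6.951
      vertex 5.805 14.903 6.951
    endloop
  endfacet
  facet normal 0.0000 0.0000 1.0000
    outer loop
      vertex 15.108 7.624 6.951
      vertex 5.805 14.903 6.951
      vertex 0.718 10.768 6.951
    endloop
  endfacet
  facet normal 0.0000 0.0000 1.0000
    outer loop
      vertex 15.108 7.624 6.951
      vertex 0.718 10.768 6.951
      vertex 0.779 4.214 6.951
    endloop
  endfacet
  facet normal 0.0000 0.0000 1.0000
    outer loop
      vertex 15.108 7.624 6.951
      vertex 0.779 4.214 6.951
      vertex 5.941 0.174 6.951
    endloop
  endfacet
  facet normal 0.0000 0.0000 1.0000
    outer loop
      vertex 15.108 7.624 6.951
      vertex 5.941 0.174 6.951
      vertex 12.318 1.692 6.951
    endloop
  endfacet
  facet normal 0.8969 0.4423 0.0000
    outer loop
      vertex 15.108 7.624 0.000
      vertex 12.209 13.503 0.000
      vertex 12.209 13.503 6.951
    endloop
  endfacet
  facet normal 0.8969 0.4423 0.0000
    outer loop
      vertex 15.108 7.624 0.000
      vertex 12.209 13.503 6.951
      vertex 15.108 7.624 6.951
    endloop
  endfacet
  facet normal 0.2136 0.9769 0.0000
    outer loop
      vertex 12.209 13.503 0.000
      vertex 5.805 14.903 0.000
      vertex 5.805 14.903 6.951
    endloop
  endfacet
  facet normal 0.2136 0.9769 0.0000
    outer loop
      vertex 12.209 13.503 0.000
      vertex 5.805 14.903 6.951
      vertex 12.209 13.503 6.951
    endloop
  endfacet
  facet normal -0.6308 0.7760 0.0000
    outer loop
      vertex 5.805 14.903 0.000
      vertex 0.718 10.768 0.000
      vertex 0.718 10.768 6.951
    endloop
  endfacet
  facet normal -0.6308 0.7760 0.0000
    outer loop
      vertex 5.805 14.903 0.000
      vertex 0.718 10.768 6.951
      vertex 5.805 14.903 6.951
    endloop
  endfacet
  facet normal -1.0000 -0.0093 0.0000
    outer loop
      vertex 0.718 10.768 0.000
      vertex 0.779 4.214 0.000
      vertex 0.779 4.214 6.951
    endloop
  endfacet
  facet normal -1.0000 -0.0093 0.0000
    outer loop
      vertex 0.718 10.768 0.000
      vertex 0.779 4.214 6.951
      vertex 0.718 10.768 6.951
    endloop
  endfacet
  facet normal -0.6163 -0.7875 0.0000
    outer loop
      vertex 0.779 4.214 0.000
      vertex 5.941 0.174 0.000
      vertex 5.941 0.174 6.951
    endloop
  endfacet
  facet normal -0.6163 -0.7875 0.0000
    outer loop
      vertex 0.779 4.214 0.000
      vertex 5.941 0.174 6.951
      vertex 0.779 4.214 6.951
    endloop
  endfacet
  facet normal 0.2316 -0.9728 0.0000
    outer loop
      vertex 5.941 0.174 0.000
      vertex 12.318 1.692 0.000
      vertex 12.318 1.692 6.951
    endloop
  endfacet
  facet normal 0.2316 -0.9728 0.0000
    outer loop
      vertex 5.941 0.174 0.000
      vertex 12.318 1.692 6.951
      vertex 5.941 0.174 6.951
    endloop
  endfacet
  facet normal 0.9049 -0.4256 0.0000
    outer loop
      vertex 12.318 1.692 0.000
      vertex 15.108 7.624 0.000
      vertex 15.108 7.624 6.951
    endloop
  endfacet
  facet normal 0.9049 -0.4256 0.0000
    outer loop
      vertex 12.318 1.692 0.000
      vertex 15.108 7.624 6.951
      vertex 12.318 1.692 6.951
    endloop
  endfacet
endsolid part

The G0 Z moves step by Δz≈1.390 mm. Every layer's G1 loop is the same polygon, so the solid is a straight extrusion of it from z=0 to z≈6.95. Closing with flat bottom and top caps and triangulating gives 24 facets — a regular 7-sided prism (a cylinder approximated with 7 flat sides), circumscribed radius ≈ 7.55 mm, height ≈ 6.95 mm.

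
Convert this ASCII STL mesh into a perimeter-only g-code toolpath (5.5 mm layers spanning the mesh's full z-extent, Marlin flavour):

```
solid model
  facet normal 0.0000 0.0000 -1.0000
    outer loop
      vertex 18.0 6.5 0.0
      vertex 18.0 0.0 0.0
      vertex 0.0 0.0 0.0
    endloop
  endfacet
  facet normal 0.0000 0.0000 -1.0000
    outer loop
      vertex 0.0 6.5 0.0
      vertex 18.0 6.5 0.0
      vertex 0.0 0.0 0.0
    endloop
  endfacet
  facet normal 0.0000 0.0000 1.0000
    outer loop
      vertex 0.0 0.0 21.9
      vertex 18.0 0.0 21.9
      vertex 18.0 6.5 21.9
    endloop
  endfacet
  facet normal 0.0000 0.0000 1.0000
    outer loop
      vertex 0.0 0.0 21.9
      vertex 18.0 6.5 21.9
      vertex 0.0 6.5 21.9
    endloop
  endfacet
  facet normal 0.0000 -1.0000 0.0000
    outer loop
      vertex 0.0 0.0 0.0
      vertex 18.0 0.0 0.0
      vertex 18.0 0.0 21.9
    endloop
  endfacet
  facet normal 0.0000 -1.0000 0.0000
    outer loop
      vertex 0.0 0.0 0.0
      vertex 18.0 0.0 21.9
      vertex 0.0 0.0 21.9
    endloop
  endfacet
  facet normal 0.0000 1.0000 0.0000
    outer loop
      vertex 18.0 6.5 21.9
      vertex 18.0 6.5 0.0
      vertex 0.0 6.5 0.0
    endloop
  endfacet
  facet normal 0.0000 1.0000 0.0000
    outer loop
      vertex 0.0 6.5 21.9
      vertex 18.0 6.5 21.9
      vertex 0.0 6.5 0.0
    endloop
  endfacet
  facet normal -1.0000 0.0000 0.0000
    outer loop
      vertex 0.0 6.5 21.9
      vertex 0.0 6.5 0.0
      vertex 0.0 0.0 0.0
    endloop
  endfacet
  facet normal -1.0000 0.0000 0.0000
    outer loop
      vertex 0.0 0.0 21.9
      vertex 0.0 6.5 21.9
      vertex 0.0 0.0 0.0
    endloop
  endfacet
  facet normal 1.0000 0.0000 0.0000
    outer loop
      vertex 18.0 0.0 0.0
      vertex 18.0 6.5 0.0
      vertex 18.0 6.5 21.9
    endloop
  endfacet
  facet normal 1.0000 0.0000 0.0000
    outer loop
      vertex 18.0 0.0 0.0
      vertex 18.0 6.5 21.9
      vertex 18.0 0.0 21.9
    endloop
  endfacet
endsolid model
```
; perimeter-only toolpath
G21 ; units = mm
G90 ; absolute positioning
G28 ; home
; layer 1
G0 Z5.5
G0 X0.0 Y0.0
G1 X18.0 Y0.0
G1 X18.0 Y6.5
G1 X0.0 Y6.5
G1 X0.0 Y0.0
; layer 2
G0 Z10.9
G0 X0.0 Y0.0
G1 X18.0 Y0.0
G1 X18.0 Y6.5
G1 X0.0 Y6.5
G1 X0.0 Y0.0
; layer 3
G0 Z16.4
G0 X0.0 Y0.0
G1 X18.0 Y0.0
G1 X18.0 Y6.5
G1 X0.0 Y6.5
G1 X0.0 Y0.0
; layer 4
G0 Z21.9
G0 X0.0 Y0.0
G1 X18.0 Y0.0
G1 X18.0 Y6.5
G1 X0.0 Y6.5
G1 X0.0 Y0.0
M2 ; end

The solid is a rectangular box, roughly 18 × 6.5 mm footprint and 21.9 mm tall. Slicing at Δz = 5.5 mm — 4 equal slices spanning the solid's height, so layer i sits at z = i·h/4 — gives 4 non-empty perimeters. Each is a 4-segment closed polygon; G0 lifts to the layer z and rapids to the start vertex, then G1 traces the edges.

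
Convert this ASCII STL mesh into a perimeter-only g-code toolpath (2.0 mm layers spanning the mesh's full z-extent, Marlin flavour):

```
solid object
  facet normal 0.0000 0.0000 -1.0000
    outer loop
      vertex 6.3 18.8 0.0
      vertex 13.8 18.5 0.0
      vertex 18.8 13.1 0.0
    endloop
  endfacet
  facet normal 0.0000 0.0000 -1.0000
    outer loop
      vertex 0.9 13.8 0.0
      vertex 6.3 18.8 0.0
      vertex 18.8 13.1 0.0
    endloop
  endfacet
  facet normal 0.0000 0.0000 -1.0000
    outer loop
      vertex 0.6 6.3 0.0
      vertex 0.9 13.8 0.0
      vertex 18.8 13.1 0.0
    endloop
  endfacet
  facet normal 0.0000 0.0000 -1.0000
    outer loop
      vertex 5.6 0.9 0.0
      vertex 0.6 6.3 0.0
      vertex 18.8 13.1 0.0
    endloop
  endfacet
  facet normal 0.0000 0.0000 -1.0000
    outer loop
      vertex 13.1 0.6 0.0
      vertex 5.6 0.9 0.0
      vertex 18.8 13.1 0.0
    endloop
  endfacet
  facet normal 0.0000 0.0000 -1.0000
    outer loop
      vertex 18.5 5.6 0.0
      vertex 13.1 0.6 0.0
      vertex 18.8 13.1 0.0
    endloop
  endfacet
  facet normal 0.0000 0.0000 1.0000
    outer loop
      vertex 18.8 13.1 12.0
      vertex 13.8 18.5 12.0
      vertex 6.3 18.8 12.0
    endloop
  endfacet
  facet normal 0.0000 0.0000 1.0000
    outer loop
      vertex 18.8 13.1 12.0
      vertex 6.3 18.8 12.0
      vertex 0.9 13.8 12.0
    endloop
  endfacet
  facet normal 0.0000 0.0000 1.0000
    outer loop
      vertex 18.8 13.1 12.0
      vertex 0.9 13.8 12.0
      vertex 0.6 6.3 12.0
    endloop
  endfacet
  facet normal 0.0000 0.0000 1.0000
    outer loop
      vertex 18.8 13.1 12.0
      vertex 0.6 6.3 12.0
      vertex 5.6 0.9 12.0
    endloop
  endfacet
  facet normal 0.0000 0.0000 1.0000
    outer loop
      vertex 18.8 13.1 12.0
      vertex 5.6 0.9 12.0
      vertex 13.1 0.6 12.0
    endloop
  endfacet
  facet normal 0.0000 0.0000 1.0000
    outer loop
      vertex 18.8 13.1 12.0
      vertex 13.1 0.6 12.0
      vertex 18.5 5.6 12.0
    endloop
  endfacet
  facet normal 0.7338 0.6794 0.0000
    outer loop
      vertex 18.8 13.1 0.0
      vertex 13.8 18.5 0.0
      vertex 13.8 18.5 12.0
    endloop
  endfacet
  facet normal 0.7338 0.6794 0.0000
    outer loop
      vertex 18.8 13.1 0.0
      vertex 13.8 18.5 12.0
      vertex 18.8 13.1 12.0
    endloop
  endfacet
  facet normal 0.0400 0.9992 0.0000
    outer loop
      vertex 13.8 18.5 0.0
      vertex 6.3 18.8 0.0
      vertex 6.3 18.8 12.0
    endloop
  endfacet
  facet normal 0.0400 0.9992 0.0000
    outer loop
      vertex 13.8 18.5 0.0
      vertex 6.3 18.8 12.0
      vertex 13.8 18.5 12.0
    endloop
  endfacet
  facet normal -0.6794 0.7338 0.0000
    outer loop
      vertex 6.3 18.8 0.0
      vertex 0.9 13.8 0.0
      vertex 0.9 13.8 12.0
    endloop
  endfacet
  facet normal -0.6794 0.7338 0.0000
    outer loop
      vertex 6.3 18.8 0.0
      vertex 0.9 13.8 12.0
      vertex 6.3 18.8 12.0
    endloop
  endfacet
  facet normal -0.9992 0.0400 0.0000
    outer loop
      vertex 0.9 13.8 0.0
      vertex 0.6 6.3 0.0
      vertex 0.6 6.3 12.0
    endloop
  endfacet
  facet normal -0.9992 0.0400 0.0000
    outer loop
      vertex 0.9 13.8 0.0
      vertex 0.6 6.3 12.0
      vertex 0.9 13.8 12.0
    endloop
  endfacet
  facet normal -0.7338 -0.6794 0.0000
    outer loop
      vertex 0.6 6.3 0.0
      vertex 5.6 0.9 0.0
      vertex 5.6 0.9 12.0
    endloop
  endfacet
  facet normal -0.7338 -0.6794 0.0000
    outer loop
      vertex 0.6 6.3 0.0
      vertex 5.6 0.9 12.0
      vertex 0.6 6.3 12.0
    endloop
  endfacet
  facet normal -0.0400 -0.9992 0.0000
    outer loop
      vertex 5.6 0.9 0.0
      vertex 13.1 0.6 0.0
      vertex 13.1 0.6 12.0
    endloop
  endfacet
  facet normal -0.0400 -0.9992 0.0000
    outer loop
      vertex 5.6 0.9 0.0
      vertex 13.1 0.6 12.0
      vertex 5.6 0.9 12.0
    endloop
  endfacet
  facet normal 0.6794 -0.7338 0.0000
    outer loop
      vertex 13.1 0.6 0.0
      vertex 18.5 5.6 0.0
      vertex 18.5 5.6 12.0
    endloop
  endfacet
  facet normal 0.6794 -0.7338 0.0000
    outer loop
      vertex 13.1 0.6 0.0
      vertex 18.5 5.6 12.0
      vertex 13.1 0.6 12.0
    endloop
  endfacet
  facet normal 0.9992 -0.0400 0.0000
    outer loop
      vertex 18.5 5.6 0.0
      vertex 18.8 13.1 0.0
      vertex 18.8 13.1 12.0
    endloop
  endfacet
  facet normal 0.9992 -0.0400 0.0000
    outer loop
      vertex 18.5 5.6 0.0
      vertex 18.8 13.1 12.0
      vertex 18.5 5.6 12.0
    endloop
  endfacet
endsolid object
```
; perimeter-only toolpath
G21 ; units = mm
G90 ; absolute positioning
G28 ; home
; layer 1
G0 Z2.0
G0 X18.8 Y13.1
G1 X13.8 Y18.5
G1 X6.3 Y18.8
G1 X0.9 Y13.8
G1 X0.6 Y6.3
G1 X5.6 Y0.9
G1 X13.1 Y0.6
G1 X18.5 Y5.6
G1 X18.8 Y13.1
; layer 2
G0 Z4.0
G0 X18.8 Y13.1
G1 X13.8 Y18.5
G1 X6.3 Y18.8
G1 X0.9 Y13.8
G1 X0.6 Y6.3
G1 X5.6 Y0.9
G1 X13.1 Y0.6
G1 X18.5 Y5.6
G1 X18.8 Y13.1
; layer 3
G0 Z6.0
G0 X18.8 Y13.1
G1 X13.8 Y18.5
G1 X6.3 Y18.8
G1 X0.9 Y13.8
G1 X0.6 Y6.3
G1 X5.6 Y0.9
G1 X13.1 Y0.6
G1 X18.5 Y5.6
G1 X18.8 Y13.1
; layer 4
G0 Z8.0
G0 X18.8 Y13.1
G1 X13.8 Y18.5
G1 X6.3 Y18.8
G1 X0.9 Y13.8
G1 X0.6 Y6.3
G1 X5.6 Y0.9
G1 X13.1 Y0.6
G1 X18.5 Y5.6
G1 X18.8 Y13.1
; layer 5
G0 Z10.0
G0 X18.8 Y13.1
G1 X13.8 Y18.5
G1 X6.3 Y18.8
G1 X0.9 Y13.8
G1 X0.6 Y6.3
G1 X5.6 Y0.9
G1 X13.1 Y0.6
G1 X18.5 Y5.6
G1 X18.8 Y13.1
; layer 6
G0 Z12.0
G0 X18.8 Y13.1
G1 X13.8 Y18.5
G1 X6.3 Y18.8
G1 X0.9 Y13.8
G1 X0.6 Y6.3
G1 X5.6 Y0.9
G1 X13.1 Y0.6
G1 X18.5 Y5.6
G1 X18.8 Y13.1
M2 ; end

The solid is a regular 8-sided prism (a cylinder approximated with 8 flat sides), circumscribed radius ≈ 9.7 mm, height ≈ 12 mm. Slicing at Δz = 2.0 mm — 6 equal slices spanning the solid's height, so layer i sits at z = i·h/6 — gives 6 non-empty perimeters. Each is a 8-segment closed polygon; G0 lifts to the layer z and rapids to the start vertex, then G1 traces the edges.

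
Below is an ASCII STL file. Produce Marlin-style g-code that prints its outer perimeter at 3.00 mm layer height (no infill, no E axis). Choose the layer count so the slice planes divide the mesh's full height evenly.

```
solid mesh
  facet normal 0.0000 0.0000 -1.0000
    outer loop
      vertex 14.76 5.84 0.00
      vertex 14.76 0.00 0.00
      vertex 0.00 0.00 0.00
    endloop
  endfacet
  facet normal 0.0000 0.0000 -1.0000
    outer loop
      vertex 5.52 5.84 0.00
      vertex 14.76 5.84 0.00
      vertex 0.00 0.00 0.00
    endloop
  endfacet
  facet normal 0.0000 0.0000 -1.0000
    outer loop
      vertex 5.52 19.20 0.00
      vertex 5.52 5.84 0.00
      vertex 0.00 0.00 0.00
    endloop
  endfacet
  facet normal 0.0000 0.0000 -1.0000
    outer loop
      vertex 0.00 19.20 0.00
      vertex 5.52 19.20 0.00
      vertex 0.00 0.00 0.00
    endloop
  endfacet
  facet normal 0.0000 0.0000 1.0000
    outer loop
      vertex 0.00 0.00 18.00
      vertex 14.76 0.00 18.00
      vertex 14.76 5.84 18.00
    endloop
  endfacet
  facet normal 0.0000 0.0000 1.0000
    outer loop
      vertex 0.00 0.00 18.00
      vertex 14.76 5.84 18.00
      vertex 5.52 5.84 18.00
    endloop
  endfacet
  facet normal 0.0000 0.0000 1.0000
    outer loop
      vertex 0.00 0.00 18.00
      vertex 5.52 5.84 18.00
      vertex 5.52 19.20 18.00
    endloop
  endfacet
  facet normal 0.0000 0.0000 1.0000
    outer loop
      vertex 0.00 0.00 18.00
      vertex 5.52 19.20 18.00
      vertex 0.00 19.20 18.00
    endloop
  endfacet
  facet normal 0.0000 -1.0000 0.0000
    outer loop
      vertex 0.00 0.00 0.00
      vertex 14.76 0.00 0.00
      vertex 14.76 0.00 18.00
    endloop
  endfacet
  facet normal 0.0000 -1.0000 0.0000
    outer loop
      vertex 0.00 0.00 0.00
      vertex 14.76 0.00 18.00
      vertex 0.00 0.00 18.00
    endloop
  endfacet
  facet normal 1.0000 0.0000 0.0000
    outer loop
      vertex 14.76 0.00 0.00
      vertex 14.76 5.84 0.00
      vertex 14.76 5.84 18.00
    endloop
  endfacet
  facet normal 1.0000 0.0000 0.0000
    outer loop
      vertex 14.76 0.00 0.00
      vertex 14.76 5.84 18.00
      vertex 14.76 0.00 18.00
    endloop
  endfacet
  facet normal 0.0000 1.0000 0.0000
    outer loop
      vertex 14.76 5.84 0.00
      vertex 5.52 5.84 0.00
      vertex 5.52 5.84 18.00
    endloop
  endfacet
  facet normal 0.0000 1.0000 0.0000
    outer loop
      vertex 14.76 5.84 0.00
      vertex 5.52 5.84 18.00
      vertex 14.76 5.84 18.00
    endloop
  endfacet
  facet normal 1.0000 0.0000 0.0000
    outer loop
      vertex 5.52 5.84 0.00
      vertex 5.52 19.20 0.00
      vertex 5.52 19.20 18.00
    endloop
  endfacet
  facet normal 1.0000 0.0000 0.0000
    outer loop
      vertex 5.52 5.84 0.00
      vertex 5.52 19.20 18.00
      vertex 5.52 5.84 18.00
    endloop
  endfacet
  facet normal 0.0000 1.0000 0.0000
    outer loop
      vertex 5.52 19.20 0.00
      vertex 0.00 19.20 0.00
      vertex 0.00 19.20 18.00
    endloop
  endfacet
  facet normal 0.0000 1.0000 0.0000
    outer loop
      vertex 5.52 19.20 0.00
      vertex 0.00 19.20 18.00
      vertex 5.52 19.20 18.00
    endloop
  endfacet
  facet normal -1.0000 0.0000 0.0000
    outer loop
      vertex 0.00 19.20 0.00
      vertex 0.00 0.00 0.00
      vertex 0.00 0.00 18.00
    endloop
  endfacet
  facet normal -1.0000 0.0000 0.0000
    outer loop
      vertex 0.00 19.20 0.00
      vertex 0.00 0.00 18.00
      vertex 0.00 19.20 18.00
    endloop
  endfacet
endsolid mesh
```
; perimeter-only toolpath
G21 ; units = mm
G90 ; absolute positioning
G28 ; home
; layer 1
G0 Z3.00
G0 X0.00 Y0.00
G1 X14.76 Y0.00
G1 X14.76 Y5.84
G1 X5.52 Y5.84
G1 X5.52 Y19.20
G1 X0.00 Y19.20
G1 X0.00 Y0.00
; layer 2
G0 Z6.00
G0 X0.00 Y0.00
G1 X14.76 Y0.00
G1 X14.76 Y5.84
G1 X5.52 Y5.84
G1 X5.52 Y19.20
G1 X0.00 Y19.20
G1 X0.00 Y0.00
; layer 3
G0 Z9.00
G0 X0.00 Y0.00
G1 X14.76 Y0.00
G1 X14.76 Y5.84
G1 X5.52 Y5.84
G1 X5.52 Y19.20
G1 X0.00 Y19.20
G1 X0.00 Y0.00
; layer 4
G0 Z12.00
G0 X0.00 Y0.00
G1 X14.76 Y0.00
G1 X14.76 Y5.84
G1 X5.52 Y5.84
G1 X5.52 Y19.20
G1 X0.00 Y19.20
G1 X0.00 Y0.00
; layer 5
G0 Z15.00
G0 X0.00 Y0.00
G1 X14.76 Y0.00
G1 X14.76 Y5.84
G1 X5.52 Y5.84
G1 X5.52 Y19.20
G1 X0.00 Y19.20
G1 X0.00 Y0.00
; layer 6
G0 Z18.00
G0 X0.00 Y0.00
G1 X14.76 Y0.00
G1 X14.76 Y5.84
G1 X5.52 Y5.84
G1 X5.52 Y19.20
G1 X0.00 Y19.20
G1 X0.00 Y0.00
M2 ; end

The solid is an L-shaped prism: outer 14.8 × 19.2 mm, arm thicknesses ≈ 5.84 mm (horizontal) and 5.52 mm (vertical), extruded 18 mm in z. Slicing at Δz = 3.00 mm — 6 equal slices spanning the solid's height, so layer i sits at z = i·h/6 — gives 6 non-empty perimeters. Each is a 6-segment closed polygon; G0 lifts to the layer z and rapids to the start vertex, then G1 traces the edges.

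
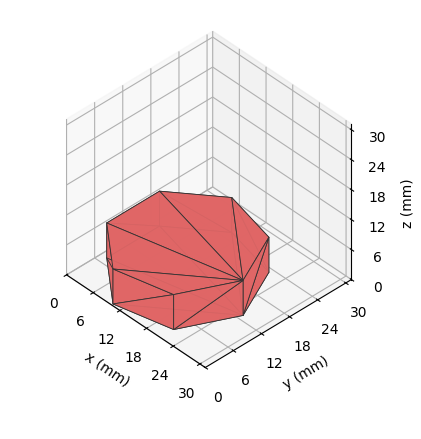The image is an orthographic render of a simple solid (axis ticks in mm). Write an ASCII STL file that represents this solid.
Reading the render: the shape is a regular 7-sided prism (a cylinder approximated with 7 flat sides), circumscribed radius ≈ 13 mm, height ≈ 7 mm (dimensions read to the nearest mm from the axis ticks). For the STL, each face is triangulated and given an outward normal.

solid part
  facet normal 0.0000 0.0000 -1.0000
    outer loop
      vertex 10.107 25.674 0.000
      vertex 21.105 23.164 0.000
      vertex 26.000 13.000 0.000
    endloop
  endfacet
  facet normal 0.0000 0.0000 -1.0000
    outer loop
      vertex 1.287 18.640 0.000
      vertex 10.107 25.674 0.000
      vertex 26.000 13.000 0.000
    endloop
  endfacet
  facet normal 0.0000 0.0000 -1.0000
    outer loop
      vertex 1.287 7.360 0.000
      vertex 1.287 18.640 0.000
      vertex 26.000 13.000 0.000
    endloop
  endfacet
  facet normal 0.0000 0.0000 -1.0000
    outer loop
      vertex 10.107 0.326 0.000
      vertex 1.287 7.360 0.000
      vertex 26.000 13.000 0.000
    endloop
  endfacet
  facet normal 0.0000 0.0000 -1.0000
    outer loop
      vertex 21.105 2.836 0.000
      vertex 10.107 0.326 0.000
      vertex 26.000 13.000 0.000
    endloop
  endfacet
  facet normal 0.0000 0.0000 1.0000
    outer loop
      vertex 26.000 13.000 7.000
      vertex 21.105 23.164 7.000
      vertex 10.107 25.674 7.000
    endloop
  endfacet
  facet normal 0.0000 0.0000 1.0000
    outer loop
      vertex 26.000 13.000 7.000
      vertex 10.107 25.674 7.000
      vertex 1.287 18.640 7.000
    endloop
  endfacet
  facet normal 0.0000 0.0000 1.0000
    outer loop
      vertex 26.000 13.000 7.000
      vertex 1.287 18.640 7.000
      vertex 1.287 7.360 7.000
    endloop
  endfacet
  facet normal 0.0000 0.0000 1.0000
    outer loop
      vertex 26.000 13.000 7.000
      vertex 1.287 7.360 7.000
      vertex 10.107 0.326 7.000
    endloop
  endfacet
  facet normal 0.0000 0.0000 1.0000
    outer loop
      vertex 26.000 13.000 7.000
      vertex 10.107 0.326 7.000
      vertex 21.105 2.836 7.000
    endloop
  endfacet
  facet normal 0.9010 0.4339 0.0000
    outer loop
      vertex 26.000 13.000 0.000
      vertex 21.105 23.164 0.000
      vertex 21.105 23.164 7.000
    endloop
  endfacet
  facet normal 0.9010 0.4339 0.0000
    outer loop
      vertex 26.000 13.000 0.000
      vertex 21.105 23.164 7.000
      vertex 26.000 13.000 7.000
    endloop
  endfacet
  facet normal 0.2225 0.9749 0.0000
    outer loop
      vertex 21.105 23.164 0.000
      vertex 10.107 25.674 0.000
      vertex 10.107 25.674 7.000
    endloop
  endfacet
  facet normal 0.2225 0.9749 0.0000
    outer loop
      vertex 21.105 23.164 0.000
      vertex 10.107 25.674 7.000
      vertex 21.105 23.164 7.000
    endloop
  endfacet
  facet normal -0.6235 0.7818 0.0000
    outer loop
      vertex 10.107 25.674 0.000
      vertex 1.287 18.640 0.000
      vertex 1.287 18.640 7.000
    endloop
  endfacet
  facet normal -0.6235 0.7818 0.0000
    outer loop
      vertex 10.107 25.674 0.000
      vertex 1.287 18.640 7.000
      vertex 10.107 25.674 7.000
    endloop
  endfacet
  facet normal -1.0000 0.0000 0.0000
    outer loop
      vertex 1.287 18.640 0.000
      vertex 1.287 7.360 0.000
      vertex 1.287 7.360 7.000
    endloop
  endfacet
  facet normal -1.0000 0.0000 0.0000
    outer loop
      vertex 1.287 18.640 0.000
      vertex 1.287 7.360 7.000
      vertex 1.287 18.640 7.000
    endloop
  endfacet
  facet normal -0.6235 -0.7818 0.0000
    outer loop
      vertex 1.287 7.360 0.000
      vertex 10.107 0.326 0.000
      vertex 10.107 0.326 7.000
    endloop
  endfacet
  facet normal -0.6235 -0.7818 0.0000
    outer loop
      vertex 1.287 7.360 0.000
      vertex 10.107 0.326 7.000
      vertex 1.287 7.360 7.000
    endloop
  endfacet
  facet normal 0.2225 -0.9749 0.0000
    outer loop
      vertex 10.107 0.326 0.000
      vertex 21.105 2.836 0.000
      vertex 21.105 2.836 7.000
    endloop
  endfacet
  facet normal 0.2225 -0.9749 0.0000
    outer loop
      vertex 10.107 0.326 0.000
      vertex 21.105 2.836 7.000
      vertex 10.107 0.326 7.000
    endloop
  endfacet
  facet normal 0.9010 -0.4339 0.0000
    outer loop
      vertex 21.105 2.836 0.000
      vertex 26.000 13.000 0.000
      vertex 26.000 13.000 7.000
    endloop
  endfacet
  facet normal 0.9010 -0.4339 0.0000
    outer loop
      vertex 21.105 2.836 0.000
      vertex 26.000 13.000 7.000
      vertex 21.105 2.836 7.000
    endloop
  endfacet
endsolid part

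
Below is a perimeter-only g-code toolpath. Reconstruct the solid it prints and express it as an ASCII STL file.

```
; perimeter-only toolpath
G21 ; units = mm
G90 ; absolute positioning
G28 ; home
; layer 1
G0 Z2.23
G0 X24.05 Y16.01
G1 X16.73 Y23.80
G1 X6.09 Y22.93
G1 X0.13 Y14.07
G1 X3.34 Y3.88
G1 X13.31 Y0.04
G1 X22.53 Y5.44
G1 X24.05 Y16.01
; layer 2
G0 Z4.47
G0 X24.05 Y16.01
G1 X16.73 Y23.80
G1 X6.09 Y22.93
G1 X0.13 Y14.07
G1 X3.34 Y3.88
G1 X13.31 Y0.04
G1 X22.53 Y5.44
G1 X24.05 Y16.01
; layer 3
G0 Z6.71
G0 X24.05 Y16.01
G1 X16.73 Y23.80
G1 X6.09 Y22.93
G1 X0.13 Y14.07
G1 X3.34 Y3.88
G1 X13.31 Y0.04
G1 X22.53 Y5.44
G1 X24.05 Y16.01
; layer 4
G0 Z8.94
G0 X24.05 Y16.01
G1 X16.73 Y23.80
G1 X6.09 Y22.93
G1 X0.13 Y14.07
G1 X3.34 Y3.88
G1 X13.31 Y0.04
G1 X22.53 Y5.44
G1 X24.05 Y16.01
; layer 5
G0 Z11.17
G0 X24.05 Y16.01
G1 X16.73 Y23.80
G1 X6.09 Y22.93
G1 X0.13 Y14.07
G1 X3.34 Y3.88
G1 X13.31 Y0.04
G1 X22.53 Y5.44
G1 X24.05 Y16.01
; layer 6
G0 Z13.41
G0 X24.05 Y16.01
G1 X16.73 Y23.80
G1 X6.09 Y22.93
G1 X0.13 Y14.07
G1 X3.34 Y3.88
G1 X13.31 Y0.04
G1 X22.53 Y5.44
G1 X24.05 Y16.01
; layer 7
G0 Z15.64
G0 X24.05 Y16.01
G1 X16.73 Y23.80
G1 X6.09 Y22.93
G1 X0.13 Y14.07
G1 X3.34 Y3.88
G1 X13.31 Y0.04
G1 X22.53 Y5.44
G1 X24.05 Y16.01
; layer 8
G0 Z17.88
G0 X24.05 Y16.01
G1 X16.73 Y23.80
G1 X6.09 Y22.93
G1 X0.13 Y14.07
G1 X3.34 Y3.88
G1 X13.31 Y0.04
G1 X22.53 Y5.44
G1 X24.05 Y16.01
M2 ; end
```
solid part
  facet normal 0.0000 0.0000 -1.0000
    outer loop
      vertex 6.09 22.93 0.00
      vertex 16.73 23.80 0.00
      vertex 24.05 16.01 0.00
    endloop
  endfacet
  facet normal 0.0000 0.0000 -1.0000
    outer loop
      vertex 0.13 14.07 0.00
      vertex 6.09 22.93 0.00
      vertex 24.05 16.01 0.00
    endloop
  endfacet
  facet normal 0.0000 0.0000 -1.0000
    outer loop
      vertex 3.34 3.88 0.00
      vertex 0.13 14.07 0.00
      vertex 24.05 16.01 0.00
    endloop
  endfacet
  facet normal 0.0000 0.0000 -1.0000
    outer loop
      vertex 13.31 0.04 0.00
      vertex 3.34 3.88 0.00
      vertex 24.05 16.01 0.00
    endloop
  endfacet
  facet normal 0.0000 0.0000 -1.0000
    outer loop
      vertex 22.53 5.44 0.00
      vertex 13.31 0.04 0.00
      vertex 24.05 16.01 0.00
    endloop
  endfacet
  facet normal 0.0000 0.0000 1.0000
    outer loop
      vertex 24.05 16.01 17.88
      vertex 16.73 23.80 17.88
      vertex 6.09 22.93 17.88
    endloop
  endfacet
  facet normal 0.0000 0.0000 1.0000
    outer loop
      vertex 24.05 16.01 17.88
      vertex 6.09 22.93 17.88
      vertex 0.13 14.07 17.88
    endloop
  endfacet
  facet normal 0.0000 0.0000 1.0000
    outer loop
      vertex 24.05 16.01 17.88
      vertex 0.13 14.07 17.88
      vertex 3.34 3.88 17.88
    endloop
  endfacet
  facet normal 0.0000 0.0000 1.0000
    outer loop
      vertex 24.05 16.01 17.88
      vertex 3.34 3.88 17.88
      vertex 13.31 0.04 17.88
    endloop
  endfacet
  facet normal 0.0000 0.0000 1.0000
    outer loop
      vertex 24.05 16.01 17.88
      vertex 13.31 0.04 17.88
      vertex 22.53 5.44 17.88
    endloop
  endfacet
  facet normal 0.7287 0.6848 0.0000
    outer loop
      vertex 24.05 16.01 0.00
      vertex 16.73 23.80 0.00
      vertex 16.73 23.80 17.88
    endloop
  endfacet
  facet normal 0.7287 0.6848 0.0000
    outer loop
      vertex 24.05 16.01 0.00
      vertex 16.73 23.80 17.88
      vertex 24.05 16.01 17.88
    endloop
  endfacet
  facet normal -0.0815 0.9967 0.0000
    outer loop
      vertex 16.73 23.80 0.00
      vertex 6.09 22.93 0.00
      vertex 6.09 22.93 17.88
    endloop
  endfacet
  facet normal -0.0815 0.9967 0.0000
    outer loop
      vertex 16.73 23.80 0.00
      vertex 6.09 22.93 17.88
      vertex 16.73 23.80 17.88
    endloop
  endfacet
  facet normal -0.8297 0.5582 0.0000
    outer loop
      vertex 6.09 22.93 0.00
      vertex 0.13 14.07 0.00
      vertex 0.13 14.07 17.88
    endloop
  endfacet
  facet normal -0.8297 0.5582 0.0000
    outer loop
      vertex 6.09 22.93 0.00
      vertex 0.13 14.07 17.88
      vertex 6.09 22.93 17.88
    endloop
  endfacet
  facet normal -0.9538 -0.3005 0.0000
    outer loop
      vertex 0.13 14.07 0.00
      vertex 3.34 3.88 0.00
      vertex 3.34 3.88 17.88
    endloop
  endfacet
  facet normal -0.9538 -0.3005 0.0000
    outer loop
      vertex 0.13 14.07 0.00
      vertex 3.34 3.88 17.88
      vertex 0.13 14.07 17.88
    endloop
  endfacet
  facet normal -0.3594 -0.9332 0.0000
    outer loop
      vertex 3.34 3.88 0.00
      vertex 13.31 0.04 0.00
      vertex 13.31 0.04 17.88
    endloop
  endfacet
  facet normal -0.3594 -0.9332 0.0000
    outer loop
      vertex 3.34 3.88 0.00
      vertex 13.31 0.04 17.88
      vertex 3.34 3.88 17.88
    endloop
  endfacet
  facet normal 0.5054 -0.8629 0.0000
    outer loop
      vertex 13.31 0.04 0.00
      vertex 22.53 5.44 0.00
      vertex 22.53 5.44 17.88
    endloop
  endfacet
  facet normal 0.5054 -0.8629 0.0000
    outer loop
      vertex 13.31 0.04 0.00
      vertex 22.53 5.44 17.88
      vertex 13.31 0.04 17.88
    endloop
  endfacet
  facet normal 0.9898 -0.1423 0.0000
    outer loop
      vertex 22.53 5.44 0.00
      vertex 24.05 16.01 0.00
      vertex 24.05 16.01 17.88
    endloop
  endfacet
  facet normal 0.9898 -0.1423 0.0000
    outer loop
      vertex 22.53 5.44 0.00
      vertex 24.05 16.01 17.88
      vertex 22.53 5.44 17.88
    endloop
  endfacet
endsolid part

The G0 Z moves step by Δz≈2.23 mm. Every layer's G1 loop is the same polygon, so the solid is a straight extrusion of it from z=0 to z≈17.9. Closing with flat bottom and top caps and triangulating gives 24 facets — a regular 7-sided prism (a cylinder approximated with 7 flat sides), circumscribed radius ≈ 12.3 mm, height ≈ 17.9 mm.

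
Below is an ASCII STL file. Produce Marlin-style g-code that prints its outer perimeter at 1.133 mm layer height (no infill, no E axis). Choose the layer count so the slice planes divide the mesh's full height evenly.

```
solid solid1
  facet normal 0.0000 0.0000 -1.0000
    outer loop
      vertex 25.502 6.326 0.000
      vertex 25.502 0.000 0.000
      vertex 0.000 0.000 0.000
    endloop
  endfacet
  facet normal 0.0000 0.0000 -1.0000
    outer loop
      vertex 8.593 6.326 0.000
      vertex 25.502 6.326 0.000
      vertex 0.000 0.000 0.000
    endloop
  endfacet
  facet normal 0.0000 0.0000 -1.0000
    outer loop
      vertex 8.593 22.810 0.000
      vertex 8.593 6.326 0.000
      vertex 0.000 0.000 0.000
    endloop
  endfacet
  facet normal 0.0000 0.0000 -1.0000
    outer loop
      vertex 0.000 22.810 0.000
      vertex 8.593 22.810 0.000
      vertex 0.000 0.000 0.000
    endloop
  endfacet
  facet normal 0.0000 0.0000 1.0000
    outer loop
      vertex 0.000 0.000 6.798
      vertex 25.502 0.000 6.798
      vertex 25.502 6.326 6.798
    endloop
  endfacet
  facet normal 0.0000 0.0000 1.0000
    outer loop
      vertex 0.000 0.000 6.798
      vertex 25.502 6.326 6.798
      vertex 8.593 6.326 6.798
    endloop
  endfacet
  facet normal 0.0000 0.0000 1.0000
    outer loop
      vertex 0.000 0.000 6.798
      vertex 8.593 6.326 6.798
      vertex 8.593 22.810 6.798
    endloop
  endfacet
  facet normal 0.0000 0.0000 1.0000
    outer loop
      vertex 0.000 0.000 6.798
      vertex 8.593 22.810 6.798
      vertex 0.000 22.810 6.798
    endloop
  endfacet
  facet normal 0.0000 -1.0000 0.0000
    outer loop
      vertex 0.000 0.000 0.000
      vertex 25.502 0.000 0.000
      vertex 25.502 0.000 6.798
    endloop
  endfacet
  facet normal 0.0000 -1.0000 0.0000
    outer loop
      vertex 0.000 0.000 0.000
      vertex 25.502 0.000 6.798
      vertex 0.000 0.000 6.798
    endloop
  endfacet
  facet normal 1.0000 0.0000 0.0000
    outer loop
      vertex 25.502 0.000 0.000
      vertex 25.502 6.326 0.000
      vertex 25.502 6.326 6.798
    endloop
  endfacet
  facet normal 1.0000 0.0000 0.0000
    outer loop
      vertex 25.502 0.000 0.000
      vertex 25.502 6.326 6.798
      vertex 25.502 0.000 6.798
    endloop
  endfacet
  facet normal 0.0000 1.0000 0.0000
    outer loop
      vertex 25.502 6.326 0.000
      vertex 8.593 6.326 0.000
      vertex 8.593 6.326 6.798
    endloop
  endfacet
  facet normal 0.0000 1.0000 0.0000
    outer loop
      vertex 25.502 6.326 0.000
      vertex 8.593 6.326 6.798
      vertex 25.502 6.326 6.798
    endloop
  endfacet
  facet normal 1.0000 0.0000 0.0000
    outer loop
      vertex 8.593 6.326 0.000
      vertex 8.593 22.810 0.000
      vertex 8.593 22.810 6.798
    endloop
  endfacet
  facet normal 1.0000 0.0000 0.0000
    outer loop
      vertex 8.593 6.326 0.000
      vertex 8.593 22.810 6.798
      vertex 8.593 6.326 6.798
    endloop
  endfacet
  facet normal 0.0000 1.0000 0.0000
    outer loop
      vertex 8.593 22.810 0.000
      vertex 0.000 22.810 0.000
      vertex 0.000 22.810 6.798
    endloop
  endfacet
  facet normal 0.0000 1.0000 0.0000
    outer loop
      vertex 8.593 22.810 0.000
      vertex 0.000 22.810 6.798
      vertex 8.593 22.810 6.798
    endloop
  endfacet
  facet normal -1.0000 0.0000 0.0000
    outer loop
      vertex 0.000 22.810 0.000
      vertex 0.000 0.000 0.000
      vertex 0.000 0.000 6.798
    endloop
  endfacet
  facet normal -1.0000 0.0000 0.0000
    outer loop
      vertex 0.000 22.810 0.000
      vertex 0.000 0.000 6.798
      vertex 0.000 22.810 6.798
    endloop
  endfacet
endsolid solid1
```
; perimeter-only toolpath
G21 ; units = mm
G90 ; absolute positioning
G28 ; home
; layer 1
G0 Z1.133
G0 X0.000 Y0.000
G1 X25.502 Y0.000
G1 X25.502 Y6.326
G1 X8.593 Y6.326
G1 X8.593 Y22.810
G1 X0.000 Y22.810
G1 X0.000 Y0.000
; layer 2
G0 Z2.266
G0 X0.000 Y0.000
G1 X25.502 Y0.000
G1 X25.502 Y6.326
G1 X8.593 Y6.326
G1 X8.593 Y22.810
G1 X0.000 Y22.810
G1 X0.000 Y0.000
; layer 3
G0 Z3.399
G0 X0.000 Y0.000
G1 X25.502 Y0.000
G1 X25.502 Y6.326
G1 X8.593 Y6.326
G1 X8.593 Y22.810
G1 X0.000 Y22.810
G1 X0.000 Y0.000
; layer 4
G0 Z4.532
G0 X0.000 Y0.000
G1 X25.502 Y0.000
G1 X25.502 Y6.326
G1 X8.593 Y6.326
G1 X8.593 Y22.810
G1 X0.000 Y22.810
G1 X0.000 Y0.000
; layer 5
G0 Z5.665
G0 X0.000 Y0.000
G1 X25.502 Y0.000
G1 X25.502 Y6.326
G1 X8.593 Y6.326
G1 X8.593 Y22.810
G1 X0.000 Y22.810
G1 X0.000 Y0.000
; layer 6
G0 Z6.798
G0 X0.000 Y0.000
G1 X25.502 Y0.000
G1 X25.502 Y6.326
G1 X8.593 Y6.326
G1 X8.593 Y22.810
G1 X0.000 Y22.810
G1 X0.000 Y0.000
M2 ; end

The solid is an L-shaped prism: outer 25.5 × 22.8 mm, arm thicknesses ≈ 6.33 mm (horizontal) and 8.59 mm (vertical), extruded 6.8 mm in z. Slicing at Δz = 1.133 mm — 6 equal slices spanning the solid's height, so layer i sits at z = i·h/6 — gives 6 non-empty perimeters. Each is a 6-segment closed polygon; G0 lifts to the layer z and rapids to the start vertex, then G1 traces the edges.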